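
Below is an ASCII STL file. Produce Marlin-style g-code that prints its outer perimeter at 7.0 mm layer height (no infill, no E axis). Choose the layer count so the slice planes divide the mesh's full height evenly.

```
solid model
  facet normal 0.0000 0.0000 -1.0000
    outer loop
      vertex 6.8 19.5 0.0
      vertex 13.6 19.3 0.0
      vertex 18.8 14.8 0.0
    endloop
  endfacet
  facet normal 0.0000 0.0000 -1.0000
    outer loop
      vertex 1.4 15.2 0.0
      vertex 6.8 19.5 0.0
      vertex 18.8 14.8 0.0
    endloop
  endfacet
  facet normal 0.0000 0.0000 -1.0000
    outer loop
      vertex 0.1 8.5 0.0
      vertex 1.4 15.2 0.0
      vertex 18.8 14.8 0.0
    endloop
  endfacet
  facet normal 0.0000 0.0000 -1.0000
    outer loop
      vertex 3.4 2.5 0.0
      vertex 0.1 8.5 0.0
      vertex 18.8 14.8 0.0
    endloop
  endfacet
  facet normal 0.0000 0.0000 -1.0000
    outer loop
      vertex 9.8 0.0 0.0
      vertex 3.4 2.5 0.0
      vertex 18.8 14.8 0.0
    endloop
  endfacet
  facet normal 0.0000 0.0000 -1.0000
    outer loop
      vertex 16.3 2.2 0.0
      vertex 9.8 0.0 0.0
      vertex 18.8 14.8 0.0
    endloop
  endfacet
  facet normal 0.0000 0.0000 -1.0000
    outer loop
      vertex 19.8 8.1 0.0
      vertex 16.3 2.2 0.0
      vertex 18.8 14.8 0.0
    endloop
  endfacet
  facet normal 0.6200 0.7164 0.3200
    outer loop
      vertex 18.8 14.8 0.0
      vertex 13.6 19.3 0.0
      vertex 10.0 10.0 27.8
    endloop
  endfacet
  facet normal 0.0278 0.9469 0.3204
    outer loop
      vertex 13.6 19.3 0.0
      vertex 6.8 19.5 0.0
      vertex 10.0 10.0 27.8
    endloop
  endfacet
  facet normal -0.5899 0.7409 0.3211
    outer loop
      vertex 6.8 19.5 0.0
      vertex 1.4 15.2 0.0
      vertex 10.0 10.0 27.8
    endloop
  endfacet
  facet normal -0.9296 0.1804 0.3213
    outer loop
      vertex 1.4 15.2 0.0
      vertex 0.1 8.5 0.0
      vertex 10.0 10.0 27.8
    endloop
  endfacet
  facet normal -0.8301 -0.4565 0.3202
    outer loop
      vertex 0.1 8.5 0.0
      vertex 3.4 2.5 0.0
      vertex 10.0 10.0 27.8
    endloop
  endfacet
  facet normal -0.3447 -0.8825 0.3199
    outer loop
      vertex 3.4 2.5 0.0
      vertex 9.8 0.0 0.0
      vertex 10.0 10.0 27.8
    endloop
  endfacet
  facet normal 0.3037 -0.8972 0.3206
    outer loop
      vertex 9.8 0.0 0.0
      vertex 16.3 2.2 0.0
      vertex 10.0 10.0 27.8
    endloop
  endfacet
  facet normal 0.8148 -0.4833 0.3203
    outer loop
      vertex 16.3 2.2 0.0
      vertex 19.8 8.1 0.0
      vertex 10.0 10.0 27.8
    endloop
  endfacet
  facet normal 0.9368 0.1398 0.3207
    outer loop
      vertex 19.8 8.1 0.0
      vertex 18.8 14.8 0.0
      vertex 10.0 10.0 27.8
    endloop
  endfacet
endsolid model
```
; perimeter-only toolpath
G21 ; units = mm
G90 ; absolute positioning
G28 ; home
; layer 1
G0 Z7.0
G0 X16.6 Y13.6
G1 X12.7 Y17.0
G1 X7.6 Y17.1
G1 X3.5 Y13.9
G1 X2.6 Y8.9
G1 X5.0 Y4.4
G1 X9.9 Y2.5
G1 X14.7 Y4.2
G1 X17.4 Y8.6
G1 X16.6 Y13.6
; layer 2
G0 Z13.9
G0 X14.4 Y12.4
G1 X11.8 Y14.7
G1 X8.4 Y14.8
G1 X5.7 Y12.6
G1 X5.0 Y9.2
G1 X6.7 Y6.2
G1 X9.9 Y5.0
G1 X13.2 Y6.1
G1 X14.9 Y9.1
G1 X14.4 Y12.4
; layer 3
G0 Z20.9
G0 X12.2 Y11.2
G1 X10.9 Y12.3
G1 X9.2 Y12.4
G1 X7.8 Y11.3
G1 X7.5 Y9.6
G1 X8.3 Y8.1
G1 X9.9 Y7.5
G1 X11.6 Y8.1
G1 X12.4 Y9.5
G1 X12.2 Y11.2
M2 ; end

The solid is a regular 9-sided pyramid, base circumscribed radius ≈ 10 mm, apex at z ≈ 27.8 mm. Slicing at Δz = 7.0 mm — 4 equal slices spanning the solid's height, so layer i sits at z = i·h/4 — gives 3 non-empty perimeters. Each is a 9-segment closed polygon; G0 lifts to the layer z and rapids to the start vertex, then G1 traces the edges. The cross-section shrinks linearly with z (the slice at the apex is degenerate and omitted).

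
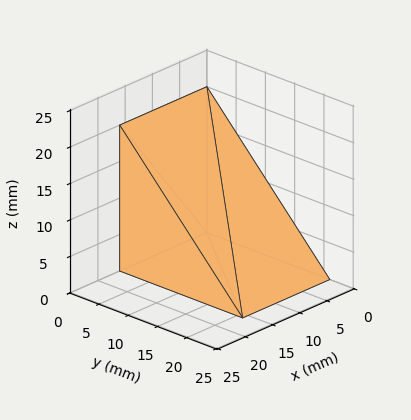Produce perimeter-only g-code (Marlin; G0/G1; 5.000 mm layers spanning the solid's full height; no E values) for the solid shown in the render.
Reading the render: the shape is a wedge (ramp): 16 × 21 mm base, rising to 20 mm along the y=0 edge and sloping linearly to z=0 at y=21 (dimensions read to the nearest mm from the axis ticks). For the g-code, the solid's height is divided into equal slices at the stated Δz and each level perimeter traced with G1 moves after a G0 lift.

; perimeter-only toolpath
G21 ; units = mm
G90 ; absolute positioning
G28 ; home
; layer 1
G0 Z5.000
G0 X0.000 Y0.000
G1 X16.000 Y0.000
G1 X16.000 Y15.750
G1 X0.000 Y15.750
G1 X0.000 Y0.000
; layer 2
G0 Z10.000
G0 X0.000 Y0.000
G1 X16.000 Y0.000
G1 X16.000 Y10.500
G1 X0.000 Y10.500
G1 X0.000 Y0.000
; layer 3
G0 Z15.000
G0 X0.000 Y0.000
G1 X16.000 Y0.000
G1 X16.000 Y5.250
G1 X0.000 Y5.250
G1 X0.000 Y0.000
M2 ; end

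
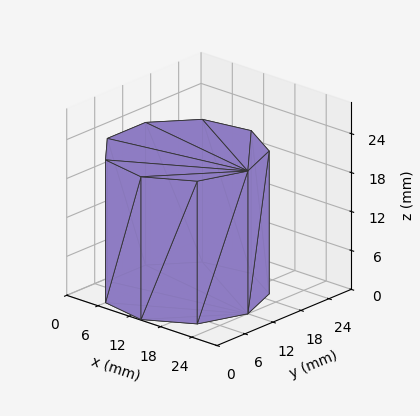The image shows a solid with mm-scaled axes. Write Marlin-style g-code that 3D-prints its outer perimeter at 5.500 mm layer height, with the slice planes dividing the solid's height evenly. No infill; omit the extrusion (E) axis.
Reading the render: the shape is a regular 9-sided prism (a cylinder approximated with 9 flat sides), circumscribed radius ≈ 12 mm, height ≈ 22 mm (dimensions read to the nearest mm from the axis ticks). For the g-code, the solid's height is divided into equal slices at the stated Δz and each level perimeter traced with G1 moves after a G0 lift.

; perimeter-only toolpath
G21 ; units = mm
G90 ; absolute positioning
G28 ; home
; layer 1
G0 Z5.500
G0 X24.000 Y12.000
G1 X21.193 Y19.713
G1 X14.084 Y23.818
G1 X6.000 Y22.392
G1 X0.724 Y16.104
G1 X0.724 Y7.896
G1 X6.000 Y1.608
G1 X14.084 Y0.182
G1 X21.193 Y4.287
G1 X24.000 Y12.000
; layer 2
G0 Z11.000
G0 X24.000 Y12.000
G1 X21.193 Y19.713
G1 X14.084 Y23.818
G1 X6.000 Y22.392
G1 X0.724 Y16.104
G1 X0.724 Y7.896
G1 X6.000 Y1.608
G1 X14.084 Y0.182
G1 X21.193 Y4.287
G1 X24.000 Y12.000
; layer 3
G0 Z16.500
G0 X24.000 Y12.000
G1 X21.193 Y19.713
G1 X14.084 Y23.818
G1 X6.000 Y22.392
G1 X0.724 Y16.104
G1 X0.724 Y7.896
G1 X6.000 Y1.608
G1 X14.084 Y0.182
G1 X21.193 Y4.287
G1 X24.000 Y12.000
; layer 4
G0 Z22.000
G0 X24.000 Y12.000
G1 X21.193 Y19.713
G1 X14.084 Y23.818
G1 X6.000 Y22.392
G1 X0.724 Y16.104
G1 X0.724 Y7.896
G1 X6.000 Y1.608
G1 X14.084 Y0.182
G1 X21.193 Y4.287
G1 X24.000 Y12.000
M2 ; end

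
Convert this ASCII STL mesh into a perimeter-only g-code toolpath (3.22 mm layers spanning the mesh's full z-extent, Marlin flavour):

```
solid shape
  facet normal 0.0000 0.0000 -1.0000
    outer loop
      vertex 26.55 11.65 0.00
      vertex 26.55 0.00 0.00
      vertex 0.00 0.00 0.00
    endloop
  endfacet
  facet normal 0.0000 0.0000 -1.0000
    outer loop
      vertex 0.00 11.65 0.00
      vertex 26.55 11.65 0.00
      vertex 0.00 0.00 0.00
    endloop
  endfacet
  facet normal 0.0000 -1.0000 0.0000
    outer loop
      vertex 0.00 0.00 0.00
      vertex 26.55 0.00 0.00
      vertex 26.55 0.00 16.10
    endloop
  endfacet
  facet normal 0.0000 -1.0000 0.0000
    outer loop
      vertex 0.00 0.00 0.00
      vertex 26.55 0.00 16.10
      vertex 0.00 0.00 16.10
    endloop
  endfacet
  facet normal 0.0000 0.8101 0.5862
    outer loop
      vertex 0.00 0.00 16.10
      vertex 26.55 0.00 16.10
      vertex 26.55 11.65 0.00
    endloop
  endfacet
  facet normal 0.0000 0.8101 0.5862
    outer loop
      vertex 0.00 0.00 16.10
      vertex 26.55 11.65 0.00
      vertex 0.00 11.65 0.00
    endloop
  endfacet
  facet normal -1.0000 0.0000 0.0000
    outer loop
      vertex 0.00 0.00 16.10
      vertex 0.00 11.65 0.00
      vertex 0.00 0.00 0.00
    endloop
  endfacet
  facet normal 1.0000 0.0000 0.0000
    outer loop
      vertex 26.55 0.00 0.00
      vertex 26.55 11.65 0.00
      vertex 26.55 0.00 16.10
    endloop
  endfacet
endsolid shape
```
; perimeter-only toolpath
G21 ; units = mm
G90 ; absolute positioning
G28 ; home
; layer 1
G0 Z3.22
G0 X0.00 Y0.00
G1 X26.55 Y0.00
G1 X26.55 Y9.32
G1 X0.00 Y9.32
G1 X0.00 Y0.00
; layer 2
G0 Z6.44
G0 X0.00 Y0.00
G1 X26.55 Y0.00
G1 X26.55 Y6.99
G1 X0.00 Y6.99
G1 X0.00 Y0.00
; layer 3
G0 Z9.66
G0 X0.00 Y0.00
G1 X26.55 Y0.00
G1 X26.55 Y4.66
G1 X0.00 Y4.66
G1 X0.00 Y0.00
; layer 4
G0 Z12.88
G0 X0.00 Y0.00
G1 X26.55 Y0.00
G1 X26.55 Y2.33
G1 X0.00 Y2.33
G1 X0.00 Y0.00
M2 ; end

The solid is a wedge (ramp): 26.6 × 11.7 mm base, rising to 16.1 mm along the y=0 edge and sloping linearly to z=0 at y=11.7. Slicing at Δz = 3.22 mm — 5 equal slices spanning the solid's height, so layer i sits at z = i·h/5 — gives 4 non-empty perimeters. Each is a 4-segment closed polygon; G0 lifts to the layer z and rapids to the start vertex, then G1 traces the edges. The cross-section shrinks linearly with z (the slice at the apex is degenerate and omitted).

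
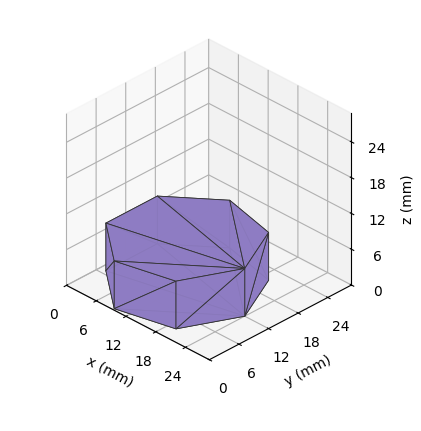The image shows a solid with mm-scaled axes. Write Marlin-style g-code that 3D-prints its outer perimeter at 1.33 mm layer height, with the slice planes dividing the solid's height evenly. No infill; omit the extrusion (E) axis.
Reading the render: the shape is a regular 7-sided prism (a cylinder approximated with 7 flat sides), circumscribed radius ≈ 12 mm, height ≈ 8 mm (dimensions read to the nearest mm from the axis ticks). For the g-code, the solid's height is divided into equal slices at the stated Δz and each level perimeter traced with G1 moves after a G0 lift.

; perimeter-only toolpath
G21 ; units = mm
G90 ; absolute positioning
G28 ; home
; layer 1
G0 Z1.33
G0 X24.00 Y12.00
G1 X19.48 Y21.38
G1 X9.33 Y23.70
G1 X1.19 Y17.21
G1 X1.19 Y6.79
G1 X9.33 Y0.30
G1 X19.48 Y2.62
G1 X24.00 Y12.00
; layer 2
G0 Z2.67
G0 X24.00 Y12.00
G1 X19.48 Y21.38
G1 X9.33 Y23.70
G1 X1.19 Y17.21
G1 X1.19 Y6.79
G1 X9.33 Y0.30
G1 X19.48 Y2.62
G1 X24.00 Y12.00
; layer 3
G0 Z4.00
G0 X24.00 Y12.00
G1 X19.48 Y21.38
G1 X9.33 Y23.70
G1 X1.19 Y17.21
G1 X1.19 Y6.79
G1 X9.33 Y0.30
G1 X19.48 Y2.62
G1 X24.00 Y12.00
; layer 4
G0 Z5.33
G0 X24.00 Y12.00
G1 X19.48 Y21.38
G1 X9.33 Y23.70
G1 X1.19 Y17.21
G1 X1.19 Y6.79
G1 X9.33 Y0.30
G1 X19.48 Y2.62
G1 X24.00 Y12.00
; layer 5
G0 Z6.67
G0 X24.00 Y12.00
G1 X19.48 Y21.38
G1 X9.33 Y23.70
G1 X1.19 Y17.21
G1 X1.19 Y6.79
G1 X9.33 Y0.30
G1 X19.48 Y2.62
G1 X24.00 Y12.00
; layer 6
G0 Z8.00
G0 X24.00 Y12.00
G1 X19.48 Y21.38
G1 X9.33 Y23.70
G1 X1.19 Y17.21
G1 X1.19 Y6.79
G1 X9.33 Y0.30
G1 X19.48 Y2.62
G1 X24.00 Y12.00
M2 ; end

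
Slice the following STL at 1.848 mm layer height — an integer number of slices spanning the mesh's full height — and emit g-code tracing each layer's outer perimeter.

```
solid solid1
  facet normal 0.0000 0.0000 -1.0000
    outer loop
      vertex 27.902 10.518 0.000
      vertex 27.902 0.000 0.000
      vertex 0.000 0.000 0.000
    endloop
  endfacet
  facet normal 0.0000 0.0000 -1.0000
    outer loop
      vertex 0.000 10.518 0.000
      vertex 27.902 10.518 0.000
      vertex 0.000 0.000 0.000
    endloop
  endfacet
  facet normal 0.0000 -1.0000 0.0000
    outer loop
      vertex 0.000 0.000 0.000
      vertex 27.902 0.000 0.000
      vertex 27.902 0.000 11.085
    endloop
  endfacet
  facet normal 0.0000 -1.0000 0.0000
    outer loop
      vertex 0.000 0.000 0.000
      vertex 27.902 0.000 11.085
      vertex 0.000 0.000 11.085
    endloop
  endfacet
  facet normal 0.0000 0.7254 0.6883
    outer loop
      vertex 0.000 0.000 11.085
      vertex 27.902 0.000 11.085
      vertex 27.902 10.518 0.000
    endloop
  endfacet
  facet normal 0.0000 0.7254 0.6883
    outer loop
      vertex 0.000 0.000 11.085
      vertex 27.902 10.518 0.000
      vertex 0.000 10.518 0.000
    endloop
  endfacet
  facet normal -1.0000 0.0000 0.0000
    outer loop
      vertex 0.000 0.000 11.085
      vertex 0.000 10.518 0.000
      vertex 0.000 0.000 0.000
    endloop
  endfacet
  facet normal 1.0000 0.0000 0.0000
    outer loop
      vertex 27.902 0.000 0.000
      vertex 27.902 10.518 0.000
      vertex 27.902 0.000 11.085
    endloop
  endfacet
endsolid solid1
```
; perimeter-only toolpath
G21 ; units = mm
G90 ; absolute positioning
G28 ; home
; layer 1
G0 Z1.848
G0 X0.000 Y0.000
G1 X27.902 Y0.000
G1 X27.902 Y8.765
G1 X0.000 Y8.765
G1 X0.000 Y0.000
; layer 2
G0 Z3.695
G0 X0.000 Y0.000
G1 X27.902 Y0.000
G1 X27.902 Y7.012
G1 X0.000 Y7.012
G1 X0.000 Y0.000
; layer 3
G0 Z5.543
G0 X0.000 Y0.000
G1 X27.902 Y0.000
G1 X27.902 Y5.259
G1 X0.000 Y5.259
G1 X0.000 Y0.000
; layer 4
G0 Z7.390
G0 X0.000 Y0.000
G1 X27.902 Y0.000
G1 X27.902 Y3.506
G1 X0.000 Y3.506
G1 X0.000 Y0.000
; layer 5
G0 Z9.238
G0 X0.000 Y0.000
G1 X27.902 Y0.000
G1 X27.902 Y1.753
G1 X0.000 Y1.753
G1 X0.000 Y0.000
M2 ; end

The solid is a wedge (ramp): 27.9 × 10.5 mm base, rising to 11.1 mm along the y=0 edge and sloping linearly to z=0 at y=10.5. Slicing at Δz = 1.848 mm — 6 equal slices spanning the solid's height, so layer i sits at z = i·h/6 — gives 5 non-empty perimeters. Each is a 4-segment closed polygon; G0 lifts to the layer z and rapids to the start vertex, then G1 traces the edges. The cross-section shrinks linearly with z (the slice at the apex is degenerate and omitted).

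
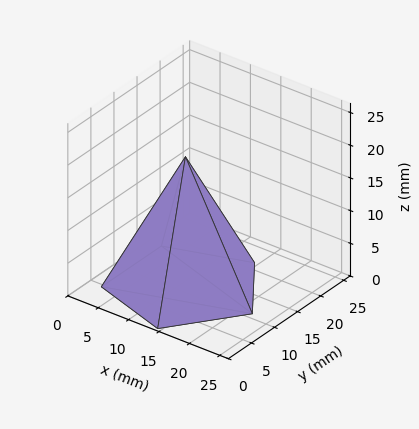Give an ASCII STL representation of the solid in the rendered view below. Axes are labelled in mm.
Reading the render: the shape is a regular 5-sided pyramid, base circumscribed radius ≈ 11 mm, apex at z ≈ 20 mm (dimensions read to the nearest mm from the axis ticks). For the STL, each face is triangulated and given an outward normal.

solid part
  facet normal 0.0000 0.0000 -1.0000
    outer loop
      vertex 2.1 17.5 0.0
      vertex 14.4 21.5 0.0
      vertex 22.0 11.0 0.0
    endloop
  endfacet
  facet normal 0.0000 0.0000 -1.0000
    outer loop
      vertex 2.1 4.5 0.0
      vertex 2.1 17.5 0.0
      vertex 22.0 11.0 0.0
    endloop
  endfacet
  facet normal 0.0000 0.0000 -1.0000
    outer loop
      vertex 14.4 0.5 0.0
      vertex 2.1 4.5 0.0
      vertex 22.0 11.0 0.0
    endloop
  endfacet
  facet normal 0.7399 0.5356 0.4070
    outer loop
      vertex 22.0 11.0 0.0
      vertex 14.4 21.5 0.0
      vertex 11.0 11.0 20.0
    endloop
  endfacet
  facet normal -0.2824 0.8683 0.4078
    outer loop
      vertex 14.4 21.5 0.0
      vertex 2.1 17.5 0.0
      vertex 11.0 11.0 20.0
    endloop
  endfacet
  facet normal -0.9136 0.0000 0.4066
    outer loop
      vertex 2.1 17.5 0.0
      vertex 2.1 4.5 0.0
      vertex 11.0 11.0 20.0
    endloop
  endfacet
  facet normal -0.2824 -0.8683 0.4078
    outer loop
      vertex 2.1 4.5 0.0
      vertex 14.4 0.5 0.0
      vertex 11.0 11.0 20.0
    endloop
  endfacet
  facet normal 0.7399 -0.5356 0.4070
    outer loop
      vertex 14.4 0.5 0.0
      vertex 22.0 11.0 0.0
      vertex 11.0 11.0 20.0
    endloop
  endfacet
endsolid part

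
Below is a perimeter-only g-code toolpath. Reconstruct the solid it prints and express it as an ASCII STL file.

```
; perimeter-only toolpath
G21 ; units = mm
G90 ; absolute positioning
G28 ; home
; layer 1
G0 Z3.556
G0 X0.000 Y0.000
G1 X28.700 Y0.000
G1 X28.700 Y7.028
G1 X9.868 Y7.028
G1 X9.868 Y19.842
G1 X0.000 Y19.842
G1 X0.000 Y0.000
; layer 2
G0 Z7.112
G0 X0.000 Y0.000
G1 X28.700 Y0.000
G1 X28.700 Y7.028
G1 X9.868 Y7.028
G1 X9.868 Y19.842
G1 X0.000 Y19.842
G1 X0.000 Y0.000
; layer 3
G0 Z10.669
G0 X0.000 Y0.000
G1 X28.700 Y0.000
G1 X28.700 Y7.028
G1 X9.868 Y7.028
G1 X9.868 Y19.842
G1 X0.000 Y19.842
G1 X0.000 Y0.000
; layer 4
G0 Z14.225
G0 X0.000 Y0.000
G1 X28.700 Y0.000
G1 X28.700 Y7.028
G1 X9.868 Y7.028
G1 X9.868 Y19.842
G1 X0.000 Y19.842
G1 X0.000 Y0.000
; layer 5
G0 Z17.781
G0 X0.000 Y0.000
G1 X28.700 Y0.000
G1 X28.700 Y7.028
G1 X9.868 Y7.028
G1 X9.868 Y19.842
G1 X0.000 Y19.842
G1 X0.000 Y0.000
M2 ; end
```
solid part
  facet normal 0.0000 0.0000 -1.0000
    outer loop
      vertex 28.700 7.028 0.000
      vertex 28.700 0.000 0.000
      vertex 0.000 0.000 0.000
    endloop
  endfacet
  facet normal 0.0000 0.0000 -1.0000
    outer loop
      vertex 9.868 7.028 0.000
      vertex 28.700 7.028 0.000
      vertex 0.000 0.000 0.000
    endloop
  endfacet
  facet normal 0.0000 0.0000 -1.0000
    outer loop
      vertex 9.868 19.842 0.000
      vertex 9.868 7.028 0.000
      vertex 0.000 0.000 0.000
    endloop
  endfacet
  facet normal 0.0000 0.0000 -1.0000
    outer loop
      vertex 0.000 19.842 0.000
      vertex 9.868 19.842 0.000
      vertex 0.000 0.000 0.000
    endloop
  endfacet
  facet normal 0.0000 0.0000 1.0000
    outer loop
      vertex 0.000 0.000 17.781
      vertex 28.700 0.000 17.781
      vertex 28.700 7.028 17.781
    endloop
  endfacet
  facet normal 0.0000 0.0000 1.0000
    outer loop
      vertex 0.000 0.000 17.781
      vertex 28.700 7.028 17.781
      vertex 9.868 7.028 17.781
    endloop
  endfacet
  facet normal 0.0000 0.0000 1.0000
    outer loop
      vertex 0.000 0.000 17.781
      vertex 9.868 7.028 17.781
      vertex 9.868 19.842 17.781
    endloop
  endfacet
  facet normal 0.0000 0.0000 1.0000
    outer loop
      vertex 0.000 0.000 17.781
      vertex 9.868 19.842 17.781
      vertex 0.000 19.842 17.781
    endloop
  endfacet
  facet normal 0.0000 -1.0000 0.0000
    outer loop
      vertex 0.000 0.000 0.000
      vertex 28.700 0.000 0.000
      vertex 28.700 0.000 17.781
    endloop
  endfacet
  facet normal 0.0000 -1.0000 0.0000
    outer loop
      vertex 0.000 0.000 0.000
      vertex 28.700 0.000 17.781
      vertex 0.000 0.000 17.781
    endloop
  endfacet
  facet normal 1.0000 0.0000 0.0000
    outer loop
      vertex 28.700 0.000 0.000
      vertex 28.700 7.028 0.000
      vertex 28.700 7.028 17.781
    endloop
  endfacet
  facet normal 1.0000 0.0000 0.0000
    outer loop
      vertex 28.700 0.000 0.000
      vertex 28.700 7.028 17.781
      vertex 28.700 0.000 17.781
    endloop
  endfacet
  facet normal 0.0000 1.0000 0.0000
    outer loop
      vertex 28.700 7.028 0.000
      vertex 9.868 7.028 0.000
      vertex 9.868 7.028 17.781
    endloop
  endfacet
  facet normal 0.0000 1.0000 0.0000
    outer loop
      vertex 28.700 7.028 0.000
      vertex 9.868 7.028 17.781
      vertex 28.700 7.028 17.781
    endloop
  endfacet
  facet normal 1.0000 0.0000 0.0000
    outer loop
      vertex 9.868 7.028 0.000
      vertex 9.868 19.842 0.000
      vertex 9.868 19.842 17.781
    endloop
  endfacet
  facet normal 1.0000 0.0000 0.0000
    outer loop
      vertex 9.868 7.028 0.000
      vertex 9.868 19.842 17.781
      vertex 9.868 7.028 17.781
    endloop
  endfacet
  facet normal 0.0000 1.0000 0.0000
    outer loop
      vertex 9.868 19.842 0.000
      vertex 0.000 19.842 0.000
      vertex 0.000 19.842 17.781
    endloop
  endfacet
  facet normal 0.0000 1.0000 0.0000
    outer loop
      vertex 9.868 19.842 0.000
      vertex 0.000 19.842 17.781
      vertex 9.868 19.842 17.781
    endloop
  endfacet
  facet normal -1.0000 0.0000 0.0000
    outer loop
      vertex 0.000 19.842 0.000
      vertex 0.000 0.000 0.000
      vertex 0.000 0.000 17.781
    endloop
  endfacet
  facet normal -1.0000 0.0000 0.0000
    outer loop
      vertex 0.000 19.842 0.000
      vertex 0.000 0.000 17.781
      vertex 0.000 19.842 17.781
    endloop
  endfacet
endsolid part

The G0 Z moves step by Δz≈3.556 mm. Every layer's G1 loop is the same polygon, so the solid is a straight extrusion of it from z=0 to z≈17.8. Closing with flat bottom and top caps and triangulating gives 20 facets — an L-shaped prism: outer 28.7 × 19.8 mm, arm thicknesses ≈ 7.03 mm (horizontal) and 9.87 mm (vertical), extruded 17.8 mm in z.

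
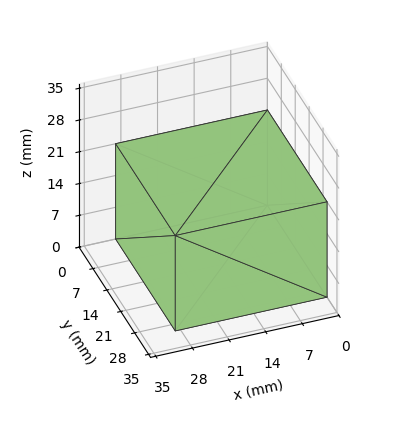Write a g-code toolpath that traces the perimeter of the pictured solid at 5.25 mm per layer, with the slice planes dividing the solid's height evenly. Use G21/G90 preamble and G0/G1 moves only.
Reading the render: the shape is a rectangular box, roughly 29 × 30 mm footprint and 21 mm tall (dimensions read to the nearest mm from the axis ticks). For the g-code, the solid's height is divided into equal slices at the stated Δz and each level perimeter traced with G1 moves after a G0 lift.

; perimeter-only toolpath
G21 ; units = mm
G90 ; absolute positioning
G28 ; home
; layer 1
G0 Z5.25
G0 X0.00 Y0.00
G1 X29.00 Y0.00
G1 X29.00 Y30.00
G1 X0.00 Y30.00
G1 X0.00 Y0.00
; layer 2
G0 Z10.50
G0 X0.00 Y0.00
G1 X29.00 Y0.00
G1 X29.00 Y30.00
G1 X0.00 Y30.00
G1 X0.00 Y0.00
; layer 3
G0 Z15.75
G0 X0.00 Y0.00
G1 X29.00 Y0.00
G1 X29.00 Y30.00
G1 X0.00 Y30.00
G1 X0.00 Y0.00
; layer 4
G0 Z21.00
G0 X0.00 Y0.00
G1 X29.00 Y0.00
G1 X29.00 Y30.00
G1 X0.00 Y30.00
G1 X0.00 Y0.00
M2 ; end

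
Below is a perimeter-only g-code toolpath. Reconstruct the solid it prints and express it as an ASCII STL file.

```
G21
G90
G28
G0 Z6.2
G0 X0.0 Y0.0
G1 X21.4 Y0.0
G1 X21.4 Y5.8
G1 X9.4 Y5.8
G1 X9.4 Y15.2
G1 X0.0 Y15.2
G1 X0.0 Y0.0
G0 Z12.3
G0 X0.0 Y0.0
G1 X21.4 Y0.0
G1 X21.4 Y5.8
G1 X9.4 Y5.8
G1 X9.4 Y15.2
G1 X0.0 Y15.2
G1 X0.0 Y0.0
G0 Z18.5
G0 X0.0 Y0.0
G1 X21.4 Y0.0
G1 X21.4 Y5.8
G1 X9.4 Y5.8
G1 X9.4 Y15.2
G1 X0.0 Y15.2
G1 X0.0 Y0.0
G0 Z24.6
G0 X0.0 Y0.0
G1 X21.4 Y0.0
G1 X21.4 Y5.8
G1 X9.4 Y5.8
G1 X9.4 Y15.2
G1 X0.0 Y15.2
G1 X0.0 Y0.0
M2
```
solid part
  facet normal 0.0000 0.0000 -1.0000
    outer loop
      vertex 21.4 5.8 0.0
      vertex 21.4 0.0 0.0
      vertex 0.0 0.0 0.0
    endloop
  endfacet
  facet normal 0.0000 0.0000 -1.0000
    outer loop
      vertex 9.4 5.8 0.0
      vertex 21.4 5.8 0.0
      vertex 0.0 0.0 0.0
    endloop
  endfacet
  facet normal 0.0000 0.0000 -1.0000
    outer loop
      vertex 9.4 15.2 0.0
      vertex 9.4 5.8 0.0
      vertex 0.0 0.0 0.0
    endloop
  endfacet
  facet normal 0.0000 0.0000 -1.0000
    outer loop
      vertex 0.0 15.2 0.0
      vertex 9.4 15.2 0.0
      vertex 0.0 0.0 0.0
    endloop
  endfacet
  facet normal 0.0000 0.0000 1.0000
    outer loop
      vertex 0.0 0.0 24.6
      vertex 21.4 0.0 24.6
      vertex 21.4 5.8 24.6
    endloop
  endfacet
  facet normal 0.0000 0.0000 1.0000
    outer loop
      vertex 0.0 0.0 24.6
      vertex 21.4 5.8 24.6
      vertex 9.4 5.8 24.6
    endloop
  endfacet
  facet normal 0.0000 0.0000 1.0000
    outer loop
      vertex 0.0 0.0 24.6
      vertex 9.4 5.8 24.6
      vertex 9.4 15.2 24.6
    endloop
  endfacet
  facet normal 0.0000 0.0000 1.0000
    outer loop
      vertex 0.0 0.0 24.6
      vertex 9.4 15.2 24.6
      vertex 0.0 15.2 24.6
    endloop
  endfacet
  facet normal 0.0000 -1.0000 0.0000
    outer loop
      vertex 0.0 0.0 0.0
      vertex 21.4 0.0 0.0
      vertex 21.4 0.0 24.6
    endloop
  endfacet
  facet normal 0.0000 -1.0000 0.0000
    outer loop
      vertex 0.0 0.0 0.0
      vertex 21.4 0.0 24.6
      vertex 0.0 0.0 24.6
    endloop
  endfacet
  facet normal 1.0000 0.0000 0.0000
    outer loop
      vertex 21.4 0.0 0.0
      vertex 21.4 5.8 0.0
      vertex 21.4 5.8 24.6
    endloop
  endfacet
  facet normal 1.0000 0.0000 0.0000
    outer loop
      vertex 21.4 0.0 0.0
      vertex 21.4 5.8 24.6
      vertex 21.4 0.0 24.6
    endloop
  endfacet
  facet normal 0.0000 1.0000 0.0000
    outer loop
      vertex 21.4 5.8 0.0
      vertex 9.4 5.8 0.0
      vertex 9.4 5.8 24.6
    endloop
  endfacet
  facet normal 0.0000 1.0000 0.0000
    outer loop
      vertex 21.4 5.8 0.0
      vertex 9.4 5.8 24.6
      vertex 21.4 5.8 24.6
    endloop
  endfacet
  facet normal 1.0000 0.0000 0.0000
    outer loop
      vertex 9.4 5.8 0.0
      vertex 9.4 15.2 0.0
      vertex 9.4 15.2 24.6
    endloop
  endfacet
  facet normal 1.0000 0.0000 0.0000
    outer loop
      vertex 9.4 5.8 0.0
      vertex 9.4 15.2 24.6
      vertex 9.4 5.8 24.6
    endloop
  endfacet
  facet normal 0.0000 1.0000 0.0000
    outer loop
      vertex 9.4 15.2 0.0
      vertex 0.0 15.2 0.0
      vertex 0.0 15.2 24.6
    endloop
  endfacet
  facet normal 0.0000 1.0000 0.0000
    outer loop
      vertex 9.4 15.2 0.0
      vertex 0.0 15.2 24.6
      vertex 9.4 15.2 24.6
    endloop
  endfacet
  facet normal -1.0000 0.0000 0.0000
    outer loop
      vertex 0.0 15.2 0.0
      vertex 0.0 0.0 0.0
      vertex 0.0 0.0 24.6
    endloop
  endfacet
  facet normal -1.0000 0.0000 0.0000
    outer loop
      vertex 0.0 15.2 0.0
      vertex 0.0 0.0 24.6
      vertex 0.0 15.2 24.6
    endloop
  endfacet
endsolid part

The G0 Z moves step by Δz≈6.2 mm. Every layer's G1 loop is the same polygon, so the solid is a straight extrusion of it from z=0 to z≈24.6. Closing with flat bottom and top caps and triangulating gives 20 facets — an L-shaped prism: outer 21.4 × 15.2 mm, arm thicknesses ≈ 5.8 mm (horizontal) and 9.4 mm (vertical), extruded 24.6 mm in z.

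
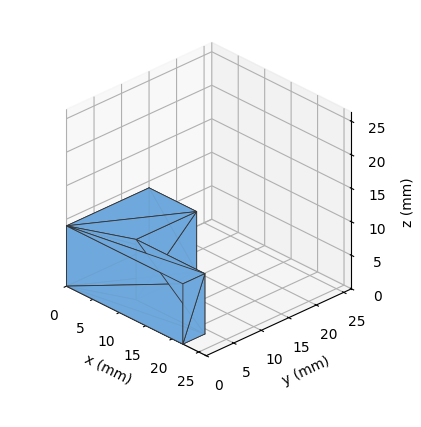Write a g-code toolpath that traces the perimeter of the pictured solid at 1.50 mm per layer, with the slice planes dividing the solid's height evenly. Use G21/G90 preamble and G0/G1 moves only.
Reading the render: the shape is an L-shaped prism: outer 22 × 15 mm, arm thicknesses ≈ 4 mm (horizontal) and 9 mm (vertical), extruded 9 mm in z (dimensions read to the nearest mm from the axis ticks). For the g-code, the solid's height is divided into equal slices at the stated Δz and each level perimeter traced with G1 moves after a G0 lift.

; perimeter-only toolpath
G21 ; units = mm
G90 ; absolute positioning
G28 ; home
; layer 1
G0 Z1.50
G0 X0.00 Y0.00
G1 X22.00 Y0.00
G1 X22.00 Y4.00
G1 X9.00 Y4.00
G1 X9.00 Y15.00
G1 X0.00 Y15.00
G1 X0.00 Y0.00
; layer 2
G0 Z3.00
G0 X0.00 Y0.00
G1 X22.00 Y0.00
G1 X22.00 Y4.00
G1 X9.00 Y4.00
G1 X9.00 Y15.00
G1 X0.00 Y15.00
G1 X0.00 Y0.00
; layer 3
G0 Z4.50
G0 X0.00 Y0.00
G1 X22.00 Y0.00
G1 X22.00 Y4.00
G1 X9.00 Y4.00
G1 X9.00 Y15.00
G1 X0.00 Y15.00
G1 X0.00 Y0.00
; layer 4
G0 Z6.00
G0 X0.00 Y0.00
G1 X22.00 Y0.00
G1 X22.00 Y4.00
G1 X9.00 Y4.00
G1 X9.00 Y15.00
G1 X0.00 Y15.00
G1 X0.00 Y0.00
; layer 5
G0 Z7.50
G0 X0.00 Y0.00
G1 X22.00 Y0.00
G1 X22.00 Y4.00
G1 X9.00 Y4.00
G1 X9.00 Y15.00
G1 X0.00 Y15.00
G1 X0.00 Y0.00
; layer 6
G0 Z9.00
G0 X0.00 Y0.00
G1 X22.00 Y0.00
G1 X22.00 Y4.00
G1 X9.00 Y4.00
G1 X9.00 Y15.00
G1 X0.00 Y15.00
G1 X0.00 Y0.00
M2 ; end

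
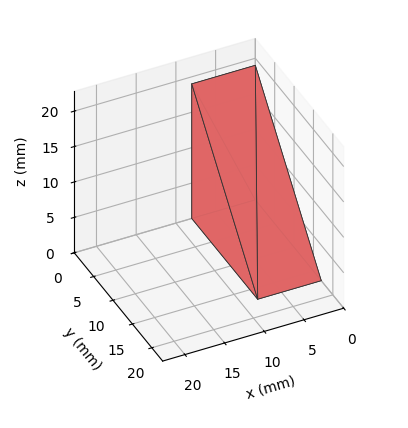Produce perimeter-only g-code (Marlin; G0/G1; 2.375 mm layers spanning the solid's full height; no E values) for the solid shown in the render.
Reading the render: the shape is a wedge (ramp): 8 × 17 mm base, rising to 19 mm along the y=0 edge and sloping linearly to z=0 at y=17 (dimensions read to the nearest mm from the axis ticks). For the g-code, the solid's height is divided into equal slices at the stated Δz and each level perimeter traced with G1 moves after a G0 lift.

; perimeter-only toolpath
G21 ; units = mm
G90 ; absolute positioning
G28 ; home
; layer 1
G0 Z2.375
G0 X0.000 Y0.000
G1 X8.000 Y0.000
G1 X8.000 Y14.875
G1 X0.000 Y14.875
G1 X0.000 Y0.000
; layer 2
G0 Z4.750
G0 X0.000 Y0.000
G1 X8.000 Y0.000
G1 X8.000 Y12.750
G1 X0.000 Y12.750
G1 X0.000 Y0.000
; layer 3
G0 Z7.125
G0 X0.000 Y0.000
G1 X8.000 Y0.000
G1 X8.000 Y10.625
G1 X0.000 Y10.625
G1 X0.000 Y0.000
; layer 4
G0 Z9.500
G0 X0.000 Y0.000
G1 X8.000 Y0.000
G1 X8.000 Y8.500
G1 X0.000 Y8.500
G1 X0.000 Y0.000
; layer 5
G0 Z11.875
G0 X0.000 Y0.000
G1 X8.000 Y0.000
G1 X8.000 Y6.375
G1 X0.000 Y6.375
G1 X0.000 Y0.000
; layer 6
G0 Z14.250
G0 X0.000 Y0.000
G1 X8.000 Y0.000
G1 X8.000 Y4.250
G1 X0.000 Y4.250
G1 X0.000 Y0.000
; layer 7
G0 Z16.625
G0 X0.000 Y0.000
G1 X8.000 Y0.000
G1 X8.000 Y2.125
G1 X0.000 Y2.125
G1 X0.000 Y0.000
M2 ; end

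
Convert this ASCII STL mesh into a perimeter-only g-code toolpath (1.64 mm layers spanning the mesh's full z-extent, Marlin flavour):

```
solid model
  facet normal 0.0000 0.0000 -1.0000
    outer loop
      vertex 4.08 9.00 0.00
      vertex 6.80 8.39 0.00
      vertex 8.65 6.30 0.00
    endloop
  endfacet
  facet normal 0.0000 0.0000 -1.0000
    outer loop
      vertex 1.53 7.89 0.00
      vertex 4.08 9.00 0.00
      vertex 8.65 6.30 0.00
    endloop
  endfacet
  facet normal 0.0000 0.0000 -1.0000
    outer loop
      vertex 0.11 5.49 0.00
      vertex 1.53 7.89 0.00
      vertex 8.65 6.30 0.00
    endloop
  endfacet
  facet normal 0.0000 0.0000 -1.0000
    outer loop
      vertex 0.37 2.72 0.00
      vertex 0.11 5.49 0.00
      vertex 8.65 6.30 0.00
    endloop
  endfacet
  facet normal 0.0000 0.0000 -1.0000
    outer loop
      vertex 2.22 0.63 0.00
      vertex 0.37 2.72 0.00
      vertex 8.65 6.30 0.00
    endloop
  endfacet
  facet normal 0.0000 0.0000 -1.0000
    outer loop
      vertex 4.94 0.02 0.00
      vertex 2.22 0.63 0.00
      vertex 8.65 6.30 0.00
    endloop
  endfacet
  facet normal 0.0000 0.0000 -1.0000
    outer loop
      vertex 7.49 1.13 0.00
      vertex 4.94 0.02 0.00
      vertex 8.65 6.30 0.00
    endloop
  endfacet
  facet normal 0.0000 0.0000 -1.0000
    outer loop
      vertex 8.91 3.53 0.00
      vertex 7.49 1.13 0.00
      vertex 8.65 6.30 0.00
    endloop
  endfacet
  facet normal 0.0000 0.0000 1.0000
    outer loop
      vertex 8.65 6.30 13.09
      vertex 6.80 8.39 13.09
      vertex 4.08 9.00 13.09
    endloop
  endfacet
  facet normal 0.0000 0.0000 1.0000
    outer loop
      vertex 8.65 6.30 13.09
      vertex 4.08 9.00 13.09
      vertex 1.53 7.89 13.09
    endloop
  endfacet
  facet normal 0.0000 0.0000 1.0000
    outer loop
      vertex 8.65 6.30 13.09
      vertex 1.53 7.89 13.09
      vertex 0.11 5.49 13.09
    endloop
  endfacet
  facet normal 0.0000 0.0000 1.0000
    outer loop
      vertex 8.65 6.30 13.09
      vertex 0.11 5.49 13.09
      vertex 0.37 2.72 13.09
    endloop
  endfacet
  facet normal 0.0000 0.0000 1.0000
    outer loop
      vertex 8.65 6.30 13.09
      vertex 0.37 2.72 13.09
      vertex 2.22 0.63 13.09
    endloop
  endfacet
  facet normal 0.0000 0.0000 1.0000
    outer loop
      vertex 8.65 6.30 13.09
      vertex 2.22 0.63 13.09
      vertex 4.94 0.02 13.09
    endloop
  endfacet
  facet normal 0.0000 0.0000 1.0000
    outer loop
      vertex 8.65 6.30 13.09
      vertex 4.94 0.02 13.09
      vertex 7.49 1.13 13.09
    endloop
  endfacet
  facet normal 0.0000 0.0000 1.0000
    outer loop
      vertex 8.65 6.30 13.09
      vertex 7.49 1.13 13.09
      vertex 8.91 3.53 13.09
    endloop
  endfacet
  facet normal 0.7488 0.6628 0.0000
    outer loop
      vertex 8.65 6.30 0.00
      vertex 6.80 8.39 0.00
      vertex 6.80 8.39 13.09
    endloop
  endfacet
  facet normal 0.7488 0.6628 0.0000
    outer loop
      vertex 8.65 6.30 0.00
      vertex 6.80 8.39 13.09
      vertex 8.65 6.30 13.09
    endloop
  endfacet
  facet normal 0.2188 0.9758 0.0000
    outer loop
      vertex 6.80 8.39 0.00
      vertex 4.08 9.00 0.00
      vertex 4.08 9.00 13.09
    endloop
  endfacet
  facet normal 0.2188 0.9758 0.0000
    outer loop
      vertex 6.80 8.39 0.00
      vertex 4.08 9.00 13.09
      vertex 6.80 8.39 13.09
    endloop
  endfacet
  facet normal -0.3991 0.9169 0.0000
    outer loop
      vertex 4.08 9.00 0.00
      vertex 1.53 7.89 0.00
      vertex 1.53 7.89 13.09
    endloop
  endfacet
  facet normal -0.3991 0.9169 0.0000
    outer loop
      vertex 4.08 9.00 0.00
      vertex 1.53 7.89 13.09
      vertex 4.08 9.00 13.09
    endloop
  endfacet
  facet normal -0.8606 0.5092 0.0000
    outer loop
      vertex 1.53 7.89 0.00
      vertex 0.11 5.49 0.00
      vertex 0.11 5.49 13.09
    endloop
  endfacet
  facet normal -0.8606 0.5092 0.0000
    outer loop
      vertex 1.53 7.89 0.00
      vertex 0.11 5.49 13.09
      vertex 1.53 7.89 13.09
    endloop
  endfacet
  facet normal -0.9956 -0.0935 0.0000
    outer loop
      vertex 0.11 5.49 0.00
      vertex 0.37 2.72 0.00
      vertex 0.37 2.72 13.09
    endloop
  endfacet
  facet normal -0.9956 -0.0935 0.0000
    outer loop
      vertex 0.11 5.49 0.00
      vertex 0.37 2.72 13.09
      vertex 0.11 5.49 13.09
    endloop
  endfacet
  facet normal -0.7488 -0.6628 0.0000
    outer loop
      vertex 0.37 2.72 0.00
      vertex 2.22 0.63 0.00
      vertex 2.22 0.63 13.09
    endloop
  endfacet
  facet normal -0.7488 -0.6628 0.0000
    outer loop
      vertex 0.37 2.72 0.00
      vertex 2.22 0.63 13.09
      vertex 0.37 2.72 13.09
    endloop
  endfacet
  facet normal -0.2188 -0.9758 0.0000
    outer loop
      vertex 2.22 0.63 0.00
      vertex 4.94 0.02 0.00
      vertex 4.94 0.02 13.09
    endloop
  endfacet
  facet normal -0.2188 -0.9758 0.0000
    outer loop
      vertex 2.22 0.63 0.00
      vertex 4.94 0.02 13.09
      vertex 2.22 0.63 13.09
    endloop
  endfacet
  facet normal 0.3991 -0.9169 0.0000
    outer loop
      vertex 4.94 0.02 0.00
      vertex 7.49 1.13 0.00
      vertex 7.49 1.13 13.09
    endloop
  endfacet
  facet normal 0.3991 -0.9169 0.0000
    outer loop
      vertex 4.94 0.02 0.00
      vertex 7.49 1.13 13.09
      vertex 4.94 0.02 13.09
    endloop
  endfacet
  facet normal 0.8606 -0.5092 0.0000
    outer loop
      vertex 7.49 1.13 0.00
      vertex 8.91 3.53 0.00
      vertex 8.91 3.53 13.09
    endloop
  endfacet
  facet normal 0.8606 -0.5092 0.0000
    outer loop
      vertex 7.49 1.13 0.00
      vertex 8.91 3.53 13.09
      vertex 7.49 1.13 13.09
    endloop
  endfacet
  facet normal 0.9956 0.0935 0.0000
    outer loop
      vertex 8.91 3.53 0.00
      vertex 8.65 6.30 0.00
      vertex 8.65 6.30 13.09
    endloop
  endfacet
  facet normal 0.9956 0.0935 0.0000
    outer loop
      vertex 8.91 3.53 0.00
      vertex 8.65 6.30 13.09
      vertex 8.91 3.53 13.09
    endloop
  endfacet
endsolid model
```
; perimeter-only toolpath
G21 ; units = mm
G90 ; absolute positioning
G28 ; home
; layer 1
G0 Z1.64
G0 X8.65 Y6.30
G1 X6.80 Y8.39
G1 X4.08 Y9.00
G1 X1.53 Y7.89
G1 X0.11 Y5.49
G1 X0.37 Y2.72
G1 X2.22 Y0.63
G1 X4.94 Y0.02
G1 X7.49 Y1.13
G1 X8.91 Y3.53
G1 X8.65 Y6.30
; layer 2
G0 Z3.27
G0 X8.65 Y6.30
G1 X6.80 Y8.39
G1 X4.08 Y9.00
G1 X1.53 Y7.89
G1 X0.11 Y5.49
G1 X0.37 Y2.72
G1 X2.22 Y0.63
G1 X4.94 Y0.02
G1 X7.49 Y1.13
G1 X8.91 Y3.53
G1 X8.65 Y6.30
; layer 3
G0 Z4.91
G0 X8.65 Y6.30
G1 X6.80 Y8.39
G1 X4.08 Y9.00
G1 X1.53 Y7.89
G1 X0.11 Y5.49
G1 X0.37 Y2.72
G1 X2.22 Y0.63
G1 X4.94 Y0.02
G1 X7.49 Y1.13
G1 X8.91 Y3.53
G1 X8.65 Y6.30
; layer 4
G0 Z6.54
G0 X8.65 Y6.30
G1 X6.80 Y8.39
G1 X4.08 Y9.00
G1 X1.53 Y7.89
G1 X0.11 Y5.49
G1 X0.37 Y2.72
G1 X2.22 Y0.63
G1 X4.94 Y0.02
G1 X7.49 Y1.13
G1 X8.91 Y3.53
G1 X8.65 Y6.30
; layer 5
G0 Z8.18
G0 X8.65 Y6.30
G1 X6.80 Y8.39
G1 X4.08 Y9.00
G1 X1.53 Y7.89
G1 X0.11 Y5.49
G1 X0.37 Y2.72
G1 X2.22 Y0.63
G1 X4.94 Y0.02
G1 X7.49 Y1.13
G1 X8.91 Y3.53
G1 X8.65 Y6.30
; layer 6
G0 Z9.82
G0 X8.65 Y6.30
G1 X6.80 Y8.39
G1 X4.08 Y9.00
G1 X1.53 Y7.89
G1 X0.11 Y5.49
G1 X0.37 Y2.72
G1 X2.22 Y0.63
G1 X4.94 Y0.02
G1 X7.49 Y1.13
G1 X8.91 Y3.53
G1 X8.65 Y6.30
; layer 7
G0 Z11.45
G0 X8.65 Y6.30
G1 X6.80 Y8.39
G1 X4.08 Y9.00
G1 X1.53 Y7.89
G1 X0.11 Y5.49
G1 X0.37 Y2.72
G1 X2.22 Y0.63
G1 X4.94 Y0.02
G1 X7.49 Y1.13
G1 X8.91 Y3.53
G1 X8.65 Y6.30
; layer 8
G0 Z13.09
G0 X8.65 Y6.30
G1 X6.80 Y8.39
G1 X4.08 Y9.00
G1 X1.53 Y7.89
G1 X0.11 Y5.49
G1 X0.37 Y2.72
G1 X2.22 Y0.63
G1 X4.94 Y0.02
G1 X7.49 Y1.13
G1 X8.91 Y3.53
G1 X8.65 Y6.30
M2 ; end

The solid is a regular 10-sided prism (a cylinder approximated with 10 flat sides), circumscribed radius ≈ 4.51 mm, height ≈ 13.1 mm. Slicing at Δz = 1.64 mm — 8 equal slices spanning the solid's height, so layer i sits at z = i·h/8 — gives 8 non-empty perimeters. Each is a 10-segment closed polygon; G0 lifts to the layer z and rapids to the start vertex, then G1 traces the edges.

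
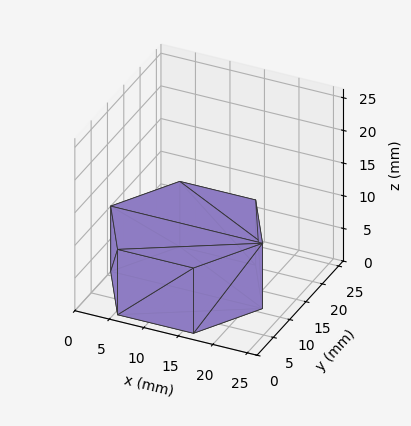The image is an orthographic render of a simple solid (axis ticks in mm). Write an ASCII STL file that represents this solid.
Reading the render: the shape is a regular 6-sided prism (a cylinder approximated with 6 flat sides), circumscribed radius ≈ 11 mm, height ≈ 10 mm (dimensions read to the nearest mm from the axis ticks). For the STL, each face is triangulated and given an outward normal.

solid part
  facet normal 0.0000 0.0000 -1.0000
    outer loop
      vertex 5.50 20.53 0.00
      vertex 16.50 20.53 0.00
      vertex 22.00 11.00 0.00
    endloop
  endfacet
  facet normal 0.0000 0.0000 -1.0000
    outer loop
      vertex 0.00 11.00 0.00
      vertex 5.50 20.53 0.00
      vertex 22.00 11.00 0.00
    endloop
  endfacet
  facet normal 0.0000 0.0000 -1.0000
    outer loop
      vertex 5.50 1.47 0.00
      vertex 0.00 11.00 0.00
      vertex 22.00 11.00 0.00
    endloop
  endfacet
  facet normal 0.0000 0.0000 -1.0000
    outer loop
      vertex 16.50 1.47 0.00
      vertex 5.50 1.47 0.00
      vertex 22.00 11.00 0.00
    endloop
  endfacet
  facet normal 0.0000 0.0000 1.0000
    outer loop
      vertex 22.00 11.00 10.00
      vertex 16.50 20.53 10.00
      vertex 5.50 20.53 10.00
    endloop
  endfacet
  facet normal 0.0000 0.0000 1.0000
    outer loop
      vertex 22.00 11.00 10.00
      vertex 5.50 20.53 10.00
      vertex 0.00 11.00 10.00
    endloop
  endfacet
  facet normal 0.0000 0.0000 1.0000
    outer loop
      vertex 22.00 11.00 10.00
      vertex 0.00 11.00 10.00
      vertex 5.50 1.47 10.00
    endloop
  endfacet
  facet normal 0.0000 0.0000 1.0000
    outer loop
      vertex 22.00 11.00 10.00
      vertex 5.50 1.47 10.00
      vertex 16.50 1.47 10.00
    endloop
  endfacet
  facet normal 0.8661 0.4999 0.0000
    outer loop
      vertex 22.00 11.00 0.00
      vertex 16.50 20.53 0.00
      vertex 16.50 20.53 10.00
    endloop
  endfacet
  facet normal 0.8661 0.4999 0.0000
    outer loop
      vertex 22.00 11.00 0.00
      vertex 16.50 20.53 10.00
      vertex 22.00 11.00 10.00
    endloop
  endfacet
  facet normal 0.0000 1.0000 0.0000
    outer loop
      vertex 16.50 20.53 0.00
      vertex 5.50 20.53 0.00
      vertex 5.50 20.53 10.00
    endloop
  endfacet
  facet normal 0.0000 1.0000 0.0000
    outer loop
      vertex 16.50 20.53 0.00
      vertex 5.50 20.53 10.00
      vertex 16.50 20.53 10.00
    endloop
  endfacet
  facet normal -0.8661 0.4999 0.0000
    outer loop
      vertex 5.50 20.53 0.00
      vertex 0.00 11.00 0.00
      vertex 0.00 11.00 10.00
    endloop
  endfacet
  facet normal -0.8661 0.4999 0.0000
    outer loop
      vertex 5.50 20.53 0.00
      vertex 0.00 11.00 10.00
      vertex 5.50 20.53 10.00
    endloop
  endfacet
  facet normal -0.8661 -0.4999 0.0000
    outer loop
      vertex 0.00 11.00 0.00
      vertex 5.50 1.47 0.00
      vertex 5.50 1.47 10.00
    endloop
  endfacet
  facet normal -0.8661 -0.4999 0.0000
    outer loop
      vertex 0.00 11.00 0.00
      vertex 5.50 1.47 10.00
      vertex 0.00 11.00 10.00
    endloop
  endfacet
  facet normal 0.0000 -1.0000 0.0000
    outer loop
      vertex 5.50 1.47 0.00
      vertex 16.50 1.47 0.00
      vertex 16.50 1.47 10.00
    endloop
  endfacet
  facet normal 0.0000 -1.0000 0.0000
    outer loop
      vertex 5.50 1.47 0.00
      vertex 16.50 1.47 10.00
      vertex 5.50 1.47 10.00
    endloop
  endfacet
  facet normal 0.8661 -0.4999 0.0000
    outer loop
      vertex 16.50 1.47 0.00
      vertex 22.00 11.00 0.00
      vertex 22.00 11.00 10.00
    endloop
  endfacet
  facet normal 0.8661 -0.4999 0.0000
    outer loop
      vertex 16.50 1.47 0.00
      vertex 22.00 11.00 10.00
      vertex 16.50 1.47 10.00
    endloop
  endfacet
endsolid part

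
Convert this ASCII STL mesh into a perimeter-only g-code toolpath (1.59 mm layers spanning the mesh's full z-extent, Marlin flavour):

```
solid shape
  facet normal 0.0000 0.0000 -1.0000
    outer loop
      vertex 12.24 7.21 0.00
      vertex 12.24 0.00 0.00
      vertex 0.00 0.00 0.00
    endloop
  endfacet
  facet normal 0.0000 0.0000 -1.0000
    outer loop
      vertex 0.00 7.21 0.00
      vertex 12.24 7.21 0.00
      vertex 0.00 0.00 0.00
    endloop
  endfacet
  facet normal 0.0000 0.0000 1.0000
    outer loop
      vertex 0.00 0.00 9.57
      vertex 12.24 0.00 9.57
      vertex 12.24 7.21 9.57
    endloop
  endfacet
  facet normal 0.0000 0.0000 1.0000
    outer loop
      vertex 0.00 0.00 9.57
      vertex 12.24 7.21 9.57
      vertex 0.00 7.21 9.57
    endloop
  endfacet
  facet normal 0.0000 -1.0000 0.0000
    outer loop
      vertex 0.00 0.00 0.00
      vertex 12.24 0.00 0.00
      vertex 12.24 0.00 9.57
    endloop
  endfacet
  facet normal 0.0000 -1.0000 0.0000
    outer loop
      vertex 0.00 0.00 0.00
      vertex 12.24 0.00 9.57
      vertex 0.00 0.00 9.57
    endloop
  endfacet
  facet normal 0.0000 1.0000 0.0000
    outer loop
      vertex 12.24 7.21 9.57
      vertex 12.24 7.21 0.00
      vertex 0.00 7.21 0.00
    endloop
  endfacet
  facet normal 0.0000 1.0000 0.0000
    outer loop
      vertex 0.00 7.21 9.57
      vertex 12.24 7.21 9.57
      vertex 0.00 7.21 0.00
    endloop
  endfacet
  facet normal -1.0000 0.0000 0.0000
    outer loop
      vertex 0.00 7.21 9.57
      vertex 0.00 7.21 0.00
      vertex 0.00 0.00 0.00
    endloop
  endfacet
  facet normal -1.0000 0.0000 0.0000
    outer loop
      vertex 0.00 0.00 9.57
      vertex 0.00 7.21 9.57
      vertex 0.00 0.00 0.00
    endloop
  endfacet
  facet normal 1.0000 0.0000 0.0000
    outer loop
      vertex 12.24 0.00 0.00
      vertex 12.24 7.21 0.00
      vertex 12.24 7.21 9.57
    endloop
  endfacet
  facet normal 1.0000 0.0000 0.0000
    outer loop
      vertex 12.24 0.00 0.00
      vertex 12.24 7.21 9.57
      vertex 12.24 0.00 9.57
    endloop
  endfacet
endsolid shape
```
; perimeter-only toolpath
G21 ; units = mm
G90 ; absolute positioning
G28 ; home
; layer 1
G0 Z1.59
G0 X0.00 Y0.00
G1 X12.24 Y0.00
G1 X12.24 Y7.21
G1 X0.00 Y7.21
G1 X0.00 Y0.00
; layer 2
G0 Z3.19
G0 X0.00 Y0.00
G1 X12.24 Y0.00
G1 X12.24 Y7.21
G1 X0.00 Y7.21
G1 X0.00 Y0.00
; layer 3
G0 Z4.79
G0 X0.00 Y0.00
G1 X12.24 Y0.00
G1 X12.24 Y7.21
G1 X0.00 Y7.21
G1 X0.00 Y0.00
; layer 4
G0 Z6.38
G0 X0.00 Y0.00
G1 X12.24 Y0.00
G1 X12.24 Y7.21
G1 X0.00 Y7.21
G1 X0.00 Y0.00
; layer 5
G0 Z7.97
G0 X0.00 Y0.00
G1 X12.24 Y0.00
G1 X12.24 Y7.21
G1 X0.00 Y7.21
G1 X0.00 Y0.00
; layer 6
G0 Z9.57
G0 X0.00 Y0.00
G1 X12.24 Y0.00
G1 X12.24 Y7.21
G1 X0.00 Y7.21
G1 X0.00 Y0.00
M2 ; end

The solid is a rectangular box, roughly 12.2 × 7.21 mm footprint and 9.57 mm tall. Slicing at Δz = 1.59 mm — 6 equal slices spanning the solid's height, so layer i sits at z = i·h/6 — gives 6 non-empty perimeters. Each is a 4-segment closed polygon; G0 lifts to the layer z and rapids to the start vertex, then G1 traces the edges.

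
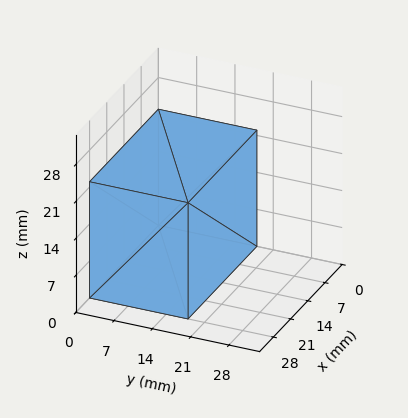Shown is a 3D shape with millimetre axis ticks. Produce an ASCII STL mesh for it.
Reading the render: the shape is a rectangular box, roughly 28 × 18 mm footprint and 22 mm tall (dimensions read to the nearest mm from the axis ticks). For the STL, each face is triangulated and given an outward normal.

solid part
  facet normal 0.0000 0.0000 -1.0000
    outer loop
      vertex 28.0 18.0 0.0
      vertex 28.0 0.0 0.0
      vertex 0.0 0.0 0.0
    endloop
  endfacet
  facet normal 0.0000 0.0000 -1.0000
    outer loop
      vertex 0.0 18.0 0.0
      vertex 28.0 18.0 0.0
      vertex 0.0 0.0 0.0
    endloop
  endfacet
  facet normal 0.0000 0.0000 1.0000
    outer loop
      vertex 0.0 0.0 22.0
      vertex 28.0 0.0 22.0
      vertex 28.0 18.0 22.0
    endloop
  endfacet
  facet normal 0.0000 0.0000 1.0000
    outer loop
      vertex 0.0 0.0 22.0
      vertex 28.0 18.0 22.0
      vertex 0.0 18.0 22.0
    endloop
  endfacet
  facet normal 0.0000 -1.0000 0.0000
    outer loop
      vertex 0.0 0.0 0.0
      vertex 28.0 0.0 0.0
      vertex 28.0 0.0 22.0
    endloop
  endfacet
  facet normal 0.0000 -1.0000 0.0000
    outer loop
      vertex 0.0 0.0 0.0
      vertex 28.0 0.0 22.0
      vertex 0.0 0.0 22.0
    endloop
  endfacet
  facet normal 0.0000 1.0000 0.0000
    outer loop
      vertex 28.0 18.0 22.0
      vertex 28.0 18.0 0.0
      vertex 0.0 18.0 0.0
    endloop
  endfacet
  facet normal 0.0000 1.0000 0.0000
    outer loop
      vertex 0.0 18.0 22.0
      vertex 28.0 18.0 22.0
      vertex 0.0 18.0 0.0
    endloop
  endfacet
  facet normal -1.0000 0.0000 0.0000
    outer loop
      vertex 0.0 18.0 22.0
      vertex 0.0 18.0 0.0
      vertex 0.0 0.0 0.0
    endloop
  endfacet
  facet normal -1.0000 0.0000 0.0000
    outer loop
      vertex 0.0 0.0 22.0
      vertex 0.0 18.0 22.0
      vertex 0.0 0.0 0.0
    endloop
  endfacet
  facet normal 1.0000 0.0000 0.0000
    outer loop
      vertex 28.0 0.0 0.0
      vertex 28.0 18.0 0.0
      vertex 28.0 18.0 22.0
    endloop
  endfacet
  facet normal 1.0000 0.0000 0.0000
    outer loop
      vertex 28.0 0.0 0.0
      vertex 28.0 18.0 22.0
      vertex 28.0 0.0 22.0
    endloop
  endfacet
endsolid part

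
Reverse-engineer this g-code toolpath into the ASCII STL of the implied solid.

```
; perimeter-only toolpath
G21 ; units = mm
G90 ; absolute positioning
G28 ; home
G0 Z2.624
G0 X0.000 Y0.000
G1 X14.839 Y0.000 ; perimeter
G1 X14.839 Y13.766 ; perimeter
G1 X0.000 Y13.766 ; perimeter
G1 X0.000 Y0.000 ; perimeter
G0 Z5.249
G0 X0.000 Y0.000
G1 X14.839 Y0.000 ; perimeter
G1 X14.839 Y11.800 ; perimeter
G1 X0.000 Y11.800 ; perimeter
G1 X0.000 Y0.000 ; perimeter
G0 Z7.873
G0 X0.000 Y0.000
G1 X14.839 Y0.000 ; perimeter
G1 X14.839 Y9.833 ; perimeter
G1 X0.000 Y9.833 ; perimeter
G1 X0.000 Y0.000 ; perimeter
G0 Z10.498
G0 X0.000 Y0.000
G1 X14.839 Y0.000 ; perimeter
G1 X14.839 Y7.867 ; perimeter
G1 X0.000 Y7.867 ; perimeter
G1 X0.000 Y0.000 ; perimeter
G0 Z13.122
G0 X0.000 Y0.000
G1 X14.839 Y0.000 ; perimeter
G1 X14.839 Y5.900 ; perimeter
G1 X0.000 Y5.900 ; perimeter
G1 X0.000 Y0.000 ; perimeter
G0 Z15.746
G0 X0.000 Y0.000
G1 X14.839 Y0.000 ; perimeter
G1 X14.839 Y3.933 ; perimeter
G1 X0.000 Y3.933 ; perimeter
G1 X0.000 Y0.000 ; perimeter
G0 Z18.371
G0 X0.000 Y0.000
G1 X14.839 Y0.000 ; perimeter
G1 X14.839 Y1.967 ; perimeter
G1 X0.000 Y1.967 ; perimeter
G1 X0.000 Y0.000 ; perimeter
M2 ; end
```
solid part
  facet normal 0.0000 0.0000 -1.0000
    outer loop
      vertex 14.839 15.733 0.000
      vertex 14.839 0.000 0.000
      vertex 0.000 0.000 0.000
    endloop
  endfacet
  facet normal 0.0000 0.0000 -1.0000
    outer loop
      vertex 0.000 15.733 0.000
      vertex 14.839 15.733 0.000
      vertex 0.000 0.000 0.000
    endloop
  endfacet
  facet normal 0.0000 -1.0000 0.0000
    outer loop
      vertex 0.000 0.000 0.000
      vertex 14.839 0.000 0.000
      vertex 14.839 0.000 20.995
    endloop
  endfacet
  facet normal 0.0000 -1.0000 0.0000
    outer loop
      vertex 0.000 0.000 0.000
      vertex 14.839 0.000 20.995
      vertex 0.000 0.000 20.995
    endloop
  endfacet
  facet normal 0.0000 0.8002 0.5997
    outer loop
      vertex 0.000 0.000 20.995
      vertex 14.839 0.000 20.995
      vertex 14.839 15.733 0.000
    endloop
  endfacet
  facet normal 0.0000 0.8002 0.5997
    outer loop
      vertex 0.000 0.000 20.995
      vertex 14.839 15.733 0.000
      vertex 0.000 15.733 0.000
    endloop
  endfacet
  facet normal -1.0000 0.0000 0.0000
    outer loop
      vertex 0.000 0.000 20.995
      vertex 0.000 15.733 0.000
      vertex 0.000 0.000 0.000
    endloop
  endfacet
  facet normal 1.0000 0.0000 0.0000
    outer loop
      vertex 14.839 0.000 0.000
      vertex 14.839 15.733 0.000
      vertex 14.839 0.000 20.995
    endloop
  endfacet
endsolid part

The G0 Z moves step by Δz≈2.624 mm. The G1 loops shrink linearly with z, so the solid tapers from its base footprint up to z≈21. Closing with a flat bottom cap and the tapered top and triangulating gives 8 facets — a wedge (ramp): 14.8 × 15.7 mm base, rising to 21 mm along the y=0 edge and sloping linearly to z=0 at y=15.7.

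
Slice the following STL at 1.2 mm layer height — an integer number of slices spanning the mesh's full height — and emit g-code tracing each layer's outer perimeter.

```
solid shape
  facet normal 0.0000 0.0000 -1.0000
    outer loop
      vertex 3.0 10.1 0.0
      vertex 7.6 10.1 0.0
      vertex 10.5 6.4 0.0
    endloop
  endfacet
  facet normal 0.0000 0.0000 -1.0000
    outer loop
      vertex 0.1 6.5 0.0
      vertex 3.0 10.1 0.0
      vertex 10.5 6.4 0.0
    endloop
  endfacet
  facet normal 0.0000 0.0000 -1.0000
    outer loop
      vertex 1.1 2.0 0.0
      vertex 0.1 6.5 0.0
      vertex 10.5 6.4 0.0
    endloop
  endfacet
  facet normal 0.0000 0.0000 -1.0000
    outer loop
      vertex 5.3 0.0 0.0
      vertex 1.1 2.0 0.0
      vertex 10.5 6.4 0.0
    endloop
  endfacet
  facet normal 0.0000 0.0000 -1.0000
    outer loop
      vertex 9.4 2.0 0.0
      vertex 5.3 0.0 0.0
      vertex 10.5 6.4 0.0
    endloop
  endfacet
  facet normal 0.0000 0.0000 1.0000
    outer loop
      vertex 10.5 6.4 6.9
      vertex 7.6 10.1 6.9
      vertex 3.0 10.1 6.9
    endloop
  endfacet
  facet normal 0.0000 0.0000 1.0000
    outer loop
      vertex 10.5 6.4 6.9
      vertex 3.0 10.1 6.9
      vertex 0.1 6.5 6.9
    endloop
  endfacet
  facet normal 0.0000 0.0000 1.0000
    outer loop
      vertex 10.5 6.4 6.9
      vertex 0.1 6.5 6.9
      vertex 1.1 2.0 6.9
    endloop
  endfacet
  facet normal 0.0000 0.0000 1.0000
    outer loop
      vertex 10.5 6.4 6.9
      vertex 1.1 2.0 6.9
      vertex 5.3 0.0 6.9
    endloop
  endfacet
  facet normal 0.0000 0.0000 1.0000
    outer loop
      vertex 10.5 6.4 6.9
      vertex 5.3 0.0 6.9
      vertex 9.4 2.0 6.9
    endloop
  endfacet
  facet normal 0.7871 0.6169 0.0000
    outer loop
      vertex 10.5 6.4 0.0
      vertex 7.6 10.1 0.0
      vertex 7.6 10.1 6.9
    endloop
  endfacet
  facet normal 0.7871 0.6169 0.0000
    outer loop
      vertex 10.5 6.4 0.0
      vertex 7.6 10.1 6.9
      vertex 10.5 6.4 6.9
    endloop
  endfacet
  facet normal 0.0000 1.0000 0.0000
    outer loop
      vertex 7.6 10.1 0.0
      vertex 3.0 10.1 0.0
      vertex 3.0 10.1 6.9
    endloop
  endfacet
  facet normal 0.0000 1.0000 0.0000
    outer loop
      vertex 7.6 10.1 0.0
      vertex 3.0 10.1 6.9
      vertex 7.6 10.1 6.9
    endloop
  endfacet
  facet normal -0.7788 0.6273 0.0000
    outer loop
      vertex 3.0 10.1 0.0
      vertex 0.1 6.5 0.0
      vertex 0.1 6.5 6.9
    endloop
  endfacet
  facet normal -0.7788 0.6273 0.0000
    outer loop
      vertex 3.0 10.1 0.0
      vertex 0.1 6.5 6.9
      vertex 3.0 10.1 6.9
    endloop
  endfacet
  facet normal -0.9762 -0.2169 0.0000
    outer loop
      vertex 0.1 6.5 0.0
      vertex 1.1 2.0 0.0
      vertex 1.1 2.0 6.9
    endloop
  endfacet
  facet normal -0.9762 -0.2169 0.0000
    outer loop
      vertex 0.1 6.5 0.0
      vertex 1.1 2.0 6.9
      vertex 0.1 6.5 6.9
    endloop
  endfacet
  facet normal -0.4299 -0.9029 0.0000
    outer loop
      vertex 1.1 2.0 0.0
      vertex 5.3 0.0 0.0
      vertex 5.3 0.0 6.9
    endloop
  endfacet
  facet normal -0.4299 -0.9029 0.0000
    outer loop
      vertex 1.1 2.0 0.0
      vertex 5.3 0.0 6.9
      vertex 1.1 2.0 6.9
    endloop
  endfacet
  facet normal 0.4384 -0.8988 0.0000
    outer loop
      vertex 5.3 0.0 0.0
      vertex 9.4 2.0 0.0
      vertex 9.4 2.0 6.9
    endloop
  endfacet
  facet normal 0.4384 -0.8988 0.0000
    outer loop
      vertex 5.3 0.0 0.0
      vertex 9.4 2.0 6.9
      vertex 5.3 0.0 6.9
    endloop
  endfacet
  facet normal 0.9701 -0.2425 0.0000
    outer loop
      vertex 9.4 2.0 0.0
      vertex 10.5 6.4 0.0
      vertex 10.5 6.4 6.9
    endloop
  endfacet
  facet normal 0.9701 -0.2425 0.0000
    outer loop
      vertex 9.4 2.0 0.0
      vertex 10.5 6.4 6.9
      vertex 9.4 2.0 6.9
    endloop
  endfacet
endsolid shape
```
; perimeter-only toolpath
G21 ; units = mm
G90 ; absolute positioning
G28 ; home
; layer 1
G0 Z1.2
G0 X10.5 Y6.4
G1 X7.6 Y10.1
G1 X3.0 Y10.1
G1 X0.1 Y6.5
G1 X1.1 Y2.0
G1 X5.3 Y0.0
G1 X9.4 Y2.0
G1 X10.5 Y6.4
; layer 2
G0 Z2.3
G0 X10.5 Y6.4
G1 X7.6 Y10.1
G1 X3.0 Y10.1
G1 X0.1 Y6.5
G1 X1.1 Y2.0
G1 X5.3 Y0.0
G1 X9.4 Y2.0
G1 X10.5 Y6.4
; layer 3
G0 Z3.5
G0 X10.5 Y6.4
G1 X7.6 Y10.1
G1 X3.0 Y10.1
G1 X0.1 Y6.5
G1 X1.1 Y2.0
G1 X5.3 Y0.0
G1 X9.4 Y2.0
G1 X10.5 Y6.4
; layer 4
G0 Z4.6
G0 X10.5 Y6.4
G1 X7.6 Y10.1
G1 X3.0 Y10.1
G1 X0.1 Y6.5
G1 X1.1 Y2.0
G1 X5.3 Y0.0
G1 X9.4 Y2.0
G1 X10.5 Y6.4
; layer 5
G0 Z5.8
G0 X10.5 Y6.4
G1 X7.6 Y10.1
G1 X3.0 Y10.1
G1 X0.1 Y6.5
G1 X1.1 Y2.0
G1 X5.3 Y0.0
G1 X9.4 Y2.0
G1 X10.5 Y6.4
; layer 6
G0 Z6.9
G0 X10.5 Y6.4
G1 X7.6 Y10.1
G1 X3.0 Y10.1
G1 X0.1 Y6.5
G1 X1.1 Y2.0
G1 X5.3 Y0.0
G1 X9.4 Y2.0
G1 X10.5 Y6.4
M2 ; end

The solid is a regular 7-sided prism (a cylinder approximated with 7 flat sides), circumscribed radius ≈ 5.3 mm, height ≈ 6.9 mm. Slicing at Δz = 1.2 mm — 6 equal slices spanning the solid's height, so layer i sits at z = i·h/6 — gives 6 non-empty perimeters. Each is a 7-segment closed polygon; G0 lifts to the layer z and rapids to the start vertex, then G1 traces the edges.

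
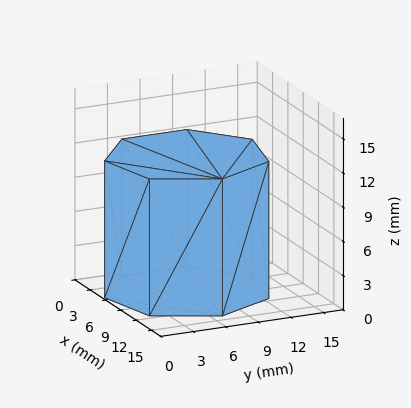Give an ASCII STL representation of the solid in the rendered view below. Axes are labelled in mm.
Reading the render: the shape is a regular 7-sided prism (a cylinder approximated with 7 flat sides), circumscribed radius ≈ 7 mm, height ≈ 12 mm (dimensions read to the nearest mm from the axis ticks). For the STL, each face is triangulated and given an outward normal.

solid part
  facet normal 0.0000 0.0000 -1.0000
    outer loop
      vertex 5.4 13.8 0.0
      vertex 11.4 12.5 0.0
      vertex 14.0 7.0 0.0
    endloop
  endfacet
  facet normal 0.0000 0.0000 -1.0000
    outer loop
      vertex 0.7 10.0 0.0
      vertex 5.4 13.8 0.0
      vertex 14.0 7.0 0.0
    endloop
  endfacet
  facet normal 0.0000 0.0000 -1.0000
    outer loop
      vertex 0.7 4.0 0.0
      vertex 0.7 10.0 0.0
      vertex 14.0 7.0 0.0
    endloop
  endfacet
  facet normal 0.0000 0.0000 -1.0000
    outer loop
      vertex 5.4 0.2 0.0
      vertex 0.7 4.0 0.0
      vertex 14.0 7.0 0.0
    endloop
  endfacet
  facet normal 0.0000 0.0000 -1.0000
    outer loop
      vertex 11.4 1.5 0.0
      vertex 5.4 0.2 0.0
      vertex 14.0 7.0 0.0
    endloop
  endfacet
  facet normal 0.0000 0.0000 1.0000
    outer loop
      vertex 14.0 7.0 12.0
      vertex 11.4 12.5 12.0
      vertex 5.4 13.8 12.0
    endloop
  endfacet
  facet normal 0.0000 0.0000 1.0000
    outer loop
      vertex 14.0 7.0 12.0
      vertex 5.4 13.8 12.0
      vertex 0.7 10.0 12.0
    endloop
  endfacet
  facet normal 0.0000 0.0000 1.0000
    outer loop
      vertex 14.0 7.0 12.0
      vertex 0.7 10.0 12.0
      vertex 0.7 4.0 12.0
    endloop
  endfacet
  facet normal 0.0000 0.0000 1.0000
    outer loop
      vertex 14.0 7.0 12.0
      vertex 0.7 4.0 12.0
      vertex 5.4 0.2 12.0
    endloop
  endfacet
  facet normal 0.0000 0.0000 1.0000
    outer loop
      vertex 14.0 7.0 12.0
      vertex 5.4 0.2 12.0
      vertex 11.4 1.5 12.0
    endloop
  endfacet
  facet normal 0.9041 0.4274 0.0000
    outer loop
      vertex 14.0 7.0 0.0
      vertex 11.4 12.5 0.0
      vertex 11.4 12.5 12.0
    endloop
  endfacet
  facet normal 0.9041 0.4274 0.0000
    outer loop
      vertex 14.0 7.0 0.0
      vertex 11.4 12.5 12.0
      vertex 14.0 7.0 12.0
    endloop
  endfacet
  facet normal 0.2118 0.9773 0.0000
    outer loop
      vertex 11.4 12.5 0.0
      vertex 5.4 13.8 0.0
      vertex 5.4 13.8 12.0
    endloop
  endfacet
  facet normal 0.2118 0.9773 0.0000
    outer loop
      vertex 11.4 12.5 0.0
      vertex 5.4 13.8 12.0
      vertex 11.4 12.5 12.0
    endloop
  endfacet
  facet normal -0.6287 0.7776 0.0000
    outer loop
      vertex 5.4 13.8 0.0
      vertex 0.7 10.0 0.0
      vertex 0.7 10.0 12.0
    endloop
  endfacet
  facet normal -0.6287 0.7776 0.0000
    outer loop
      vertex 5.4 13.8 0.0
      vertex 0.7 10.0 12.0
      vertex 5.4 13.8 12.0
    endloop
  endfacet
  facet normal -1.0000 0.0000 0.0000
    outer loop
      vertex 0.7 10.0 0.0
      vertex 0.7 4.0 0.0
      vertex 0.7 4.0 12.0
    endloop
  endfacet
  facet normal -1.0000 0.0000 0.0000
    outer loop
      vertex 0.7 10.0 0.0
      vertex 0.7 4.0 12.0
      vertex 0.7 10.0 12.0
    endloop
  endfacet
  facet normal -0.6287 -0.7776 0.0000
    outer loop
      vertex 0.7 4.0 0.0
      vertex 5.4 0.2 0.0
      vertex 5.4 0.2 12.0
    endloop
  endfacet
  facet normal -0.6287 -0.7776 0.0000
    outer loop
      vertex 0.7 4.0 0.0
      vertex 5.4 0.2 12.0
      vertex 0.7 4.0 12.0
    endloop
  endfacet
  facet normal 0.2118 -0.9773 0.0000
    outer loop
      vertex 5.4 0.2 0.0
      vertex 11.4 1.5 0.0
      vertex 11.4 1.5 12.0
    endloop
  endfacet
  facet normal 0.2118 -0.9773 0.0000
    outer loop
      vertex 5.4 0.2 0.0
      vertex 11.4 1.5 12.0
      vertex 5.4 0.2 12.0
    endloop
  endfacet
  facet normal 0.9041 -0.4274 0.0000
    outer loop
      vertex 11.4 1.5 0.0
      vertex 14.0 7.0 0.0
      vertex 14.0 7.0 12.0
    endloop
  endfacet
  facet normal 0.9041 -0.4274 0.0000
    outer loop
      vertex 11.4 1.5 0.0
      vertex 14.0 7.0 12.0
      vertex 11.4 1.5 12.0
    endloop
  endfacet
endsolid part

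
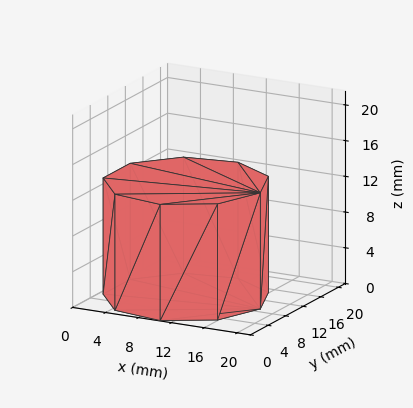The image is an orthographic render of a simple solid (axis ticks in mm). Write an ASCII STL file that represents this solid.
Reading the render: the shape is a regular 9-sided prism (a cylinder approximated with 9 flat sides), circumscribed radius ≈ 9 mm, height ≈ 13 mm (dimensions read to the nearest mm from the axis ticks). For the STL, each face is triangulated and given an outward normal.

solid part
  facet normal 0.0000 0.0000 -1.0000
    outer loop
      vertex 10.563 17.863 0.000
      vertex 15.894 14.785 0.000
      vertex 18.000 9.000 0.000
    endloop
  endfacet
  facet normal 0.0000 0.0000 -1.0000
    outer loop
      vertex 4.500 16.794 0.000
      vertex 10.563 17.863 0.000
      vertex 18.000 9.000 0.000
    endloop
  endfacet
  facet normal 0.0000 0.0000 -1.0000
    outer loop
      vertex 0.543 12.078 0.000
      vertex 4.500 16.794 0.000
      vertex 18.000 9.000 0.000
    endloop
  endfacet
  facet normal 0.0000 0.0000 -1.0000
    outer loop
      vertex 0.543 5.922 0.000
      vertex 0.543 12.078 0.000
      vertex 18.000 9.000 0.000
    endloop
  endfacet
  facet normal 0.0000 0.0000 -1.0000
    outer loop
      vertex 4.500 1.206 0.000
      vertex 0.543 5.922 0.000
      vertex 18.000 9.000 0.000
    endloop
  endfacet
  facet normal 0.0000 0.0000 -1.0000
    outer loop
      vertex 10.563 0.137 0.000
      vertex 4.500 1.206 0.000
      vertex 18.000 9.000 0.000
    endloop
  endfacet
  facet normal 0.0000 0.0000 -1.0000
    outer loop
      vertex 15.894 3.215 0.000
      vertex 10.563 0.137 0.000
      vertex 18.000 9.000 0.000
    endloop
  endfacet
  facet normal 0.0000 0.0000 1.0000
    outer loop
      vertex 18.000 9.000 13.000
      vertex 15.894 14.785 13.000
      vertex 10.563 17.863 13.000
    endloop
  endfacet
  facet normal 0.0000 0.0000 1.0000
    outer loop
      vertex 18.000 9.000 13.000
      vertex 10.563 17.863 13.000
      vertex 4.500 16.794 13.000
    endloop
  endfacet
  facet normal 0.0000 0.0000 1.0000
    outer loop
      vertex 18.000 9.000 13.000
      vertex 4.500 16.794 13.000
      vertex 0.543 12.078 13.000
    endloop
  endfacet
  facet normal 0.0000 0.0000 1.0000
    outer loop
      vertex 18.000 9.000 13.000
      vertex 0.543 12.078 13.000
      vertex 0.543 5.922 13.000
    endloop
  endfacet
  facet normal 0.0000 0.0000 1.0000
    outer loop
      vertex 18.000 9.000 13.000
      vertex 0.543 5.922 13.000
      vertex 4.500 1.206 13.000
    endloop
  endfacet
  facet normal 0.0000 0.0000 1.0000
    outer loop
      vertex 18.000 9.000 13.000
      vertex 4.500 1.206 13.000
      vertex 10.563 0.137 13.000
    endloop
  endfacet
  facet normal 0.0000 0.0000 1.0000
    outer loop
      vertex 18.000 9.000 13.000
      vertex 10.563 0.137 13.000
      vertex 15.894 3.215 13.000
    endloop
  endfacet
  facet normal 0.9397 0.3421 0.0000
    outer loop
      vertex 18.000 9.000 0.000
      vertex 15.894 14.785 0.000
      vertex 15.894 14.785 13.000
    endloop
  endfacet
  facet normal 0.9397 0.3421 0.0000
    outer loop
      vertex 18.000 9.000 0.000
      vertex 15.894 14.785 13.000
      vertex 18.000 9.000 13.000
    endloop
  endfacet
  facet normal 0.5000 0.8660 0.0000
    outer loop
      vertex 15.894 14.785 0.000
      vertex 10.563 17.863 0.000
      vertex 10.563 17.863 13.000
    endloop
  endfacet
  facet normal 0.5000 0.8660 0.0000
    outer loop
      vertex 15.894 14.785 0.000
      vertex 10.563 17.863 13.000
      vertex 15.894 14.785 13.000
    endloop
  endfacet
  facet normal -0.1736 0.9848 0.0000
    outer loop
      vertex 10.563 17.863 0.000
      vertex 4.500 16.794 0.000
      vertex 4.500 16.794 13.000
    endloop
  endfacet
  facet normal -0.1736 0.9848 0.0000
    outer loop
      vertex 10.563 17.863 0.000
      vertex 4.500 16.794 13.000
      vertex 10.563 17.863 13.000
    endloop
  endfacet
  facet normal -0.7661 0.6428 0.0000
    outer loop
      vertex 4.500 16.794 0.000
      vertex 0.543 12.078 0.000
      vertex 0.543 12.078 13.000
    endloop
  endfacet
  facet normal -0.7661 0.6428 0.0000
    outer loop
      vertex 4.500 16.794 0.000
      vertex 0.543 12.078 13.000
      vertex 4.500 16.794 13.000
    endloop
  endfacet
  facet normal -1.0000 0.0000 0.0000
    outer loop
      vertex 0.543 12.078 0.000
      vertex 0.543 5.922 0.000
      vertex 0.543 5.922 13.000
    endloop
  endfacet
  facet normal -1.0000 0.0000 0.0000
    outer loop
      vertex 0.543 12.078 0.000
      vertex 0.543 5.922 13.000
      vertex 0.543 12.078 13.000
    endloop
  endfacet
  facet normal -0.7661 -0.6428 0.0000
    outer loop
      vertex 0.543 5.922 0.000
      vertex 4.500 1.206 0.000
      vertex 4.500 1.206 13.000
    endloop
  endfacet
  facet normal -0.7661 -0.6428 0.0000
    outer loop
      vertex 0.543 5.922 0.000
      vertex 4.500 1.206 13.000
      vertex 0.543 5.922 13.000
    endloop
  endfacet
  facet normal -0.1736 -0.9848 0.0000
    outer loop
      vertex 4.500 1.206 0.000
      vertex 10.563 0.137 0.000
      vertex 10.563 0.137 13.000
    endloop
  endfacet
  facet normal -0.1736 -0.9848 0.0000
    outer loop
      vertex 4.500 1.206 0.000
      vertex 10.563 0.137 13.000
      vertex 4.500 1.206 13.000
    endloop
  endfacet
  facet normal 0.5000 -0.8660 0.0000
    outer loop
      vertex 10.563 0.137 0.000
      vertex 15.894 3.215 0.000
      vertex 15.894 3.215 13.000
    endloop
  endfacet
  facet normal 0.5000 -0.8660 0.0000
    outer loop
      vertex 10.563 0.137 0.000
      vertex 15.894 3.215 13.000
      vertex 10.563 0.137 13.000
    endloop
  endfacet
  facet normal 0.9397 -0.3421 0.0000
    outer loop
      vertex 15.894 3.215 0.000
      vertex 18.000 9.000 0.000
      vertex 18.000 9.000 13.000
    endloop
  endfacet
  facet normal 0.9397 -0.3421 0.0000
    outer loop
      vertex 15.894 3.215 0.000
      vertex 18.000 9.000 13.000
      vertex 15.894 3.215 13.000
    endloop
  endfacet
endsolid part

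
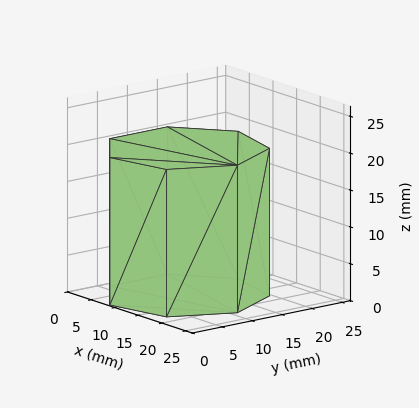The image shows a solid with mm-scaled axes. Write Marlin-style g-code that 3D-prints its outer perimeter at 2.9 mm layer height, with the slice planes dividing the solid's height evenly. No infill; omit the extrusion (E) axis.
Reading the render: the shape is a regular 7-sided prism (a cylinder approximated with 7 flat sides), circumscribed radius ≈ 11 mm, height ≈ 20 mm (dimensions read to the nearest mm from the axis ticks). For the g-code, the solid's height is divided into equal slices at the stated Δz and each level perimeter traced with G1 moves after a G0 lift.

; perimeter-only toolpath
G21 ; units = mm
G90 ; absolute positioning
G28 ; home
; layer 1
G0 Z2.9
G0 X22.0 Y11.0
G1 X17.9 Y19.6
G1 X8.6 Y21.7
G1 X1.1 Y15.8
G1 X1.1 Y6.2
G1 X8.6 Y0.3
G1 X17.9 Y2.4
G1 X22.0 Y11.0
; layer 2
G0 Z5.7
G0 X22.0 Y11.0
G1 X17.9 Y19.6
G1 X8.6 Y21.7
G1 X1.1 Y15.8
G1 X1.1 Y6.2
G1 X8.6 Y0.3
G1 X17.9 Y2.4
G1 X22.0 Y11.0
; layer 3
G0 Z8.6
G0 X22.0 Y11.0
G1 X17.9 Y19.6
G1 X8.6 Y21.7
G1 X1.1 Y15.8
G1 X1.1 Y6.2
G1 X8.6 Y0.3
G1 X17.9 Y2.4
G1 X22.0 Y11.0
; layer 4
G0 Z11.4
G0 X22.0 Y11.0
G1 X17.9 Y19.6
G1 X8.6 Y21.7
G1 X1.1 Y15.8
G1 X1.1 Y6.2
G1 X8.6 Y0.3
G1 X17.9 Y2.4
G1 X22.0 Y11.0
; layer 5
G0 Z14.3
G0 X22.0 Y11.0
G1 X17.9 Y19.6
G1 X8.6 Y21.7
G1 X1.1 Y15.8
G1 X1.1 Y6.2
G1 X8.6 Y0.3
G1 X17.9 Y2.4
G1 X22.0 Y11.0
; layer 6
G0 Z17.1
G0 X22.0 Y11.0
G1 X17.9 Y19.6
G1 X8.6 Y21.7
G1 X1.1 Y15.8
G1 X1.1 Y6.2
G1 X8.6 Y0.3
G1 X17.9 Y2.4
G1 X22.0 Y11.0
; layer 7
G0 Z20.0
G0 X22.0 Y11.0
G1 X17.9 Y19.6
G1 X8.6 Y21.7
G1 X1.1 Y15.8
G1 X1.1 Y6.2
G1 X8.6 Y0.3
G1 X17.9 Y2.4
G1 X22.0 Y11.0
M2 ; end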